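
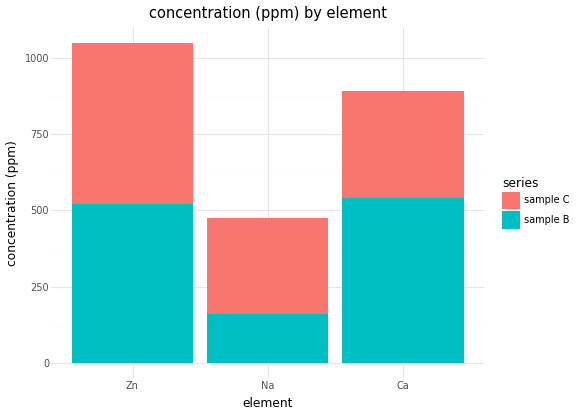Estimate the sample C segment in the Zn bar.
sample C top ≈ 1000, bottom ≈ 500; segment ≈ 500.

≈ 500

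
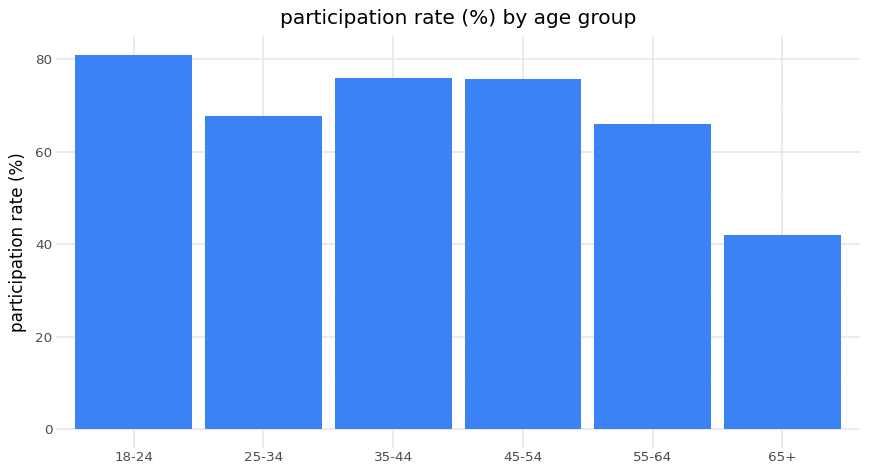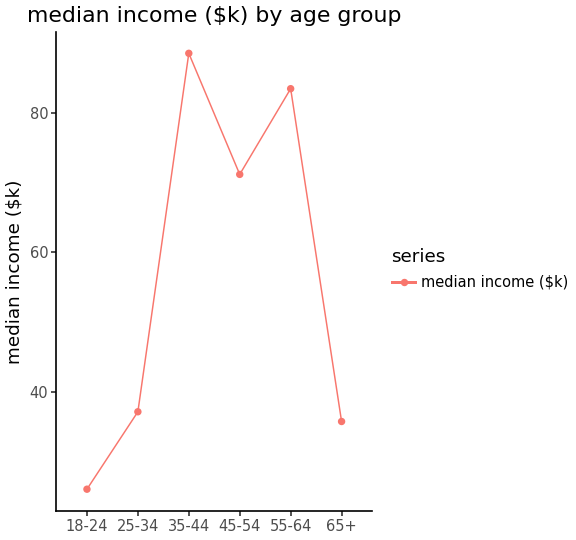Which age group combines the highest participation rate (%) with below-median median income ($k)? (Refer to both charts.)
Chart 2 median median income ($k) ≈ 50; below-median age groups: 18-24, 25-34, 65+. Among those, 18-24 has the highest participation rate (%) (≈ 80).

18-24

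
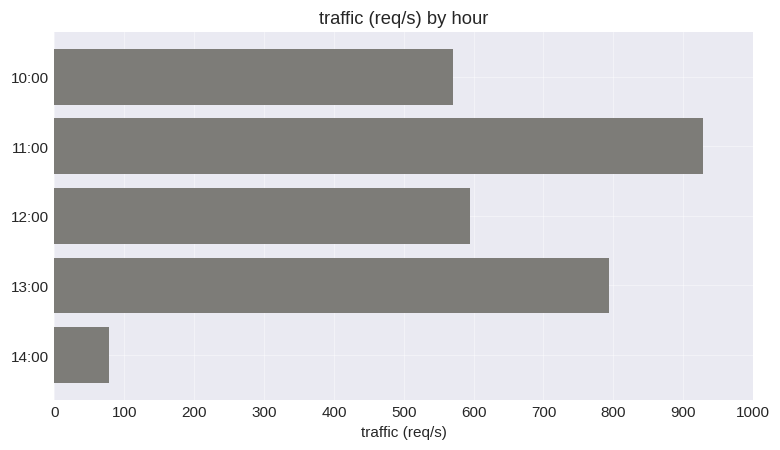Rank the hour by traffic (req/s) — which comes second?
Top 3: 11:00 ≈ 900, 13:00 ≈ 800, 12:00 ≈ 600.

13:00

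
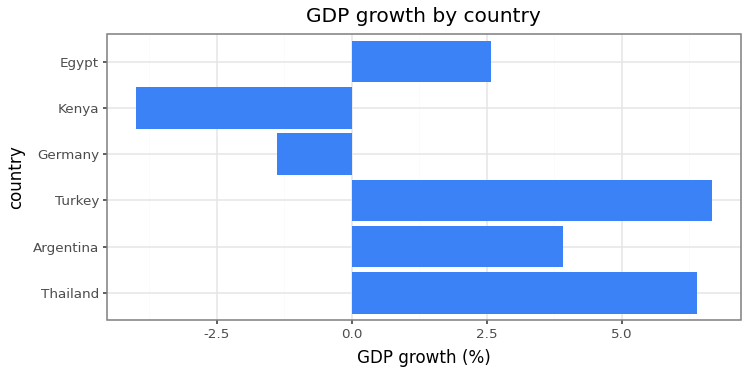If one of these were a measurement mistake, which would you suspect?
Kenya

Kenya ≈ -4; the rest sit between ≈ -1 and ≈ 7.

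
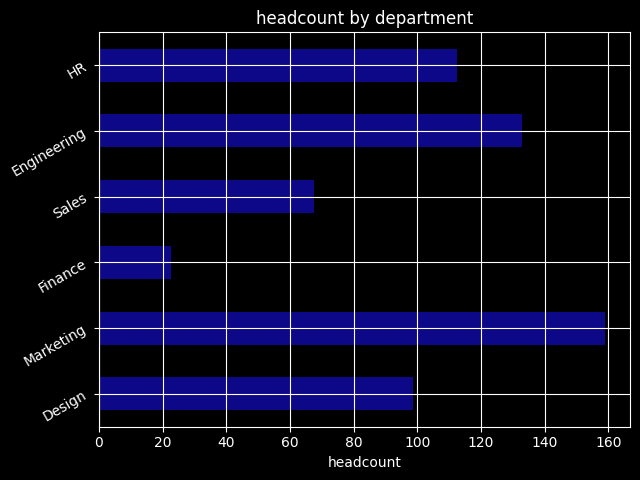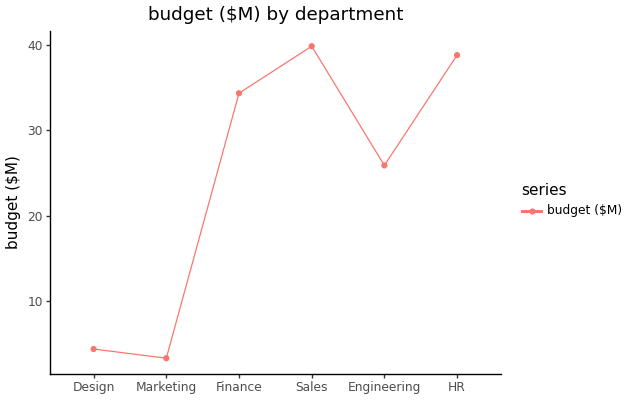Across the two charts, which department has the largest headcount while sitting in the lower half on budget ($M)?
Marketing

Chart 2 median budget ($M) ≈ 30; below-median departments: Design, Marketing, Engineering. Among those, Marketing has the highest headcount (≈ 160).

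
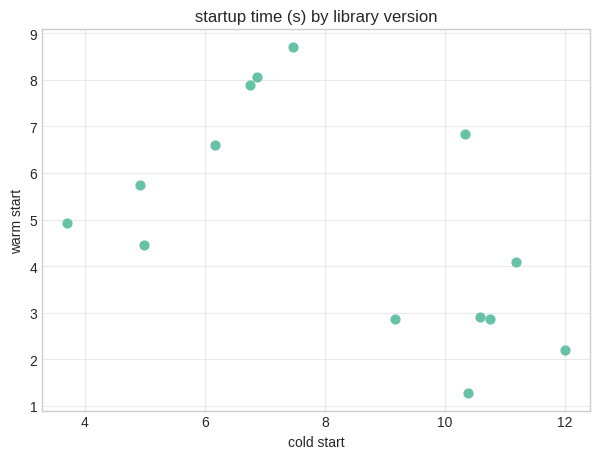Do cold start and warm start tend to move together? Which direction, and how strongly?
negative, moderate

Points are negatively correlated; moderate (|r| ≈ 0.5).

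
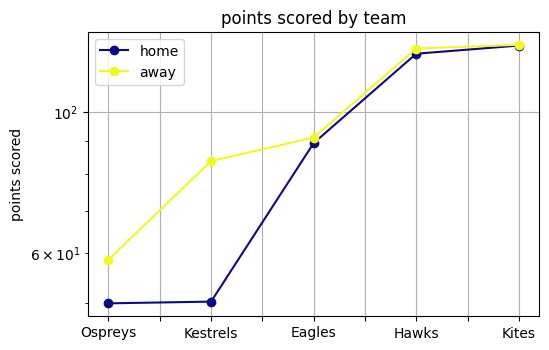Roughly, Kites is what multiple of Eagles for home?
Kites ≈ 130, Eagles ≈ 90; 130/90 ≈ 1.44.

≈ 1.44×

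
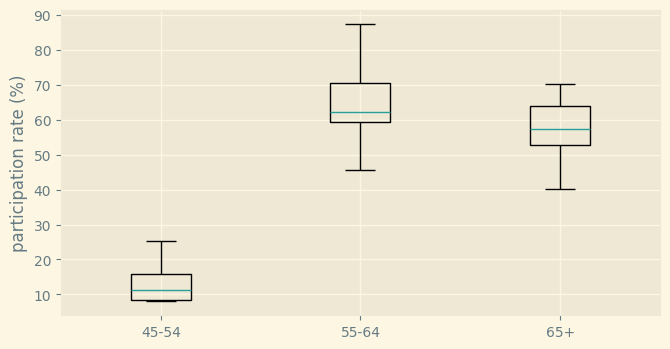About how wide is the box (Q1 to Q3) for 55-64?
Q3 ≈ 70, Q1 ≈ 60; IQR ≈ 10.

≈ 10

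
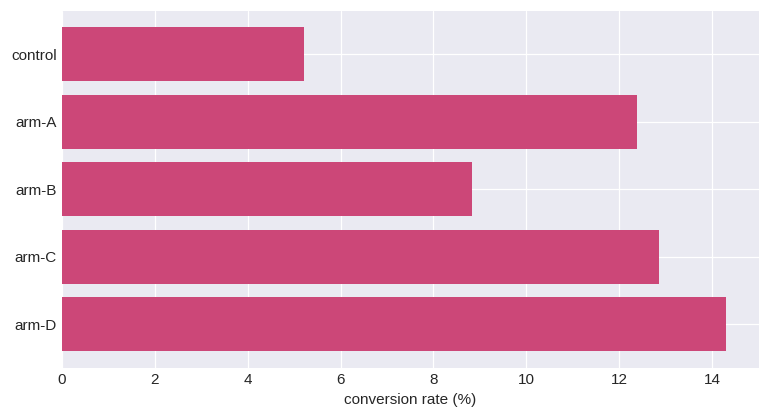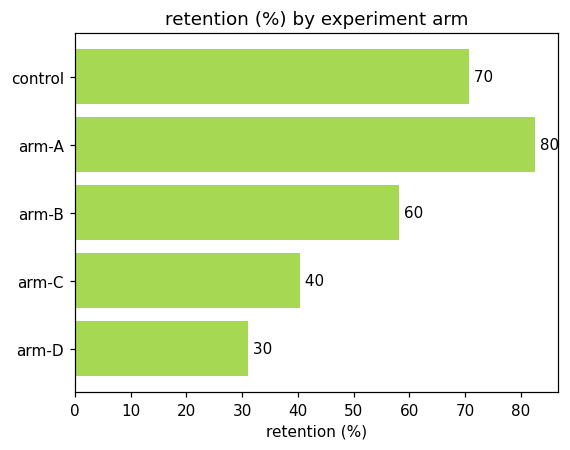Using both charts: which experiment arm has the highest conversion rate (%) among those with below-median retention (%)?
Chart 2 median retention (%) ≈ 60; below-median experiment arms: arm-C, arm-D. Among those, arm-D has the highest conversion rate (%) (≈ 14).

arm-D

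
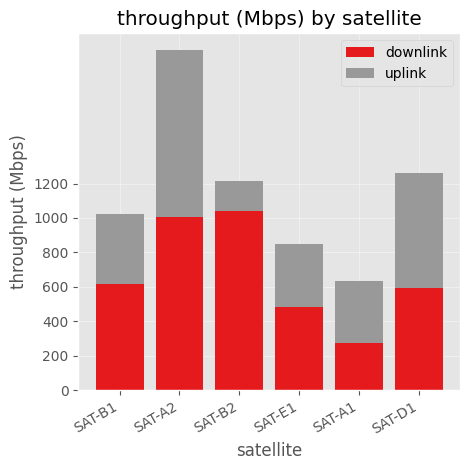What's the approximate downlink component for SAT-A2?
downlink top ≈ 1000, bottom ≈ 0; segment ≈ 1000.

≈ 1000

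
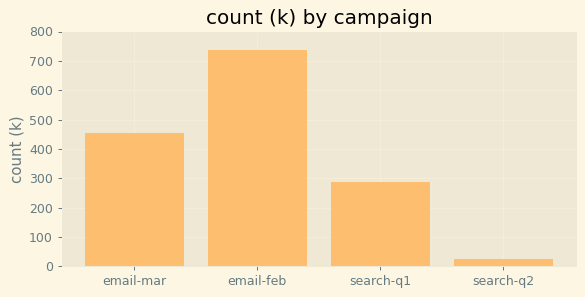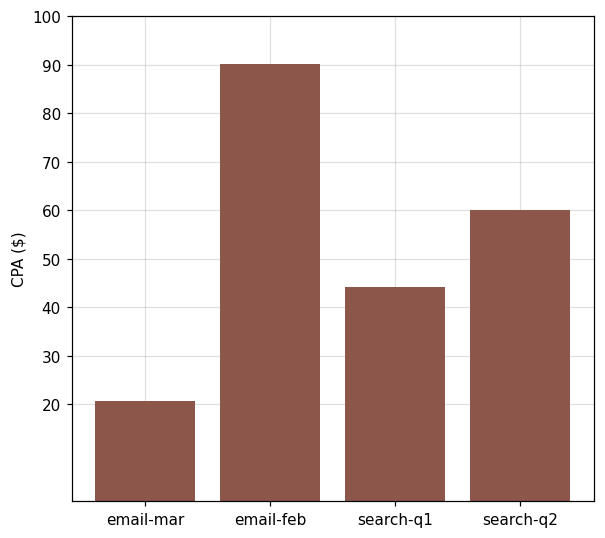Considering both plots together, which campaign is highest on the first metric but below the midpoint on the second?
Chart 2 median CPA ($) ≈ 50; below-median campaigns: email-mar, search-q1. Among those, email-mar has the highest count (k) (≈ 500).

email-mar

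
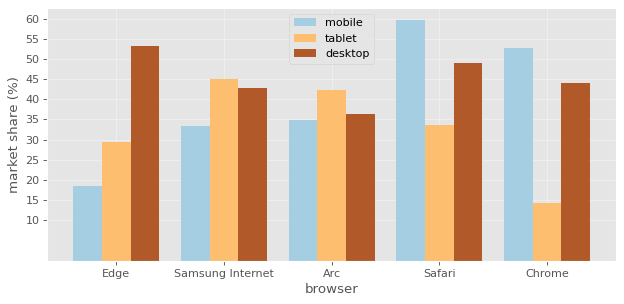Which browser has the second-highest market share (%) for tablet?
Arc

Top 3 for tablet: Samsung Internet ≈ 45, Arc ≈ 40, Safari ≈ 35.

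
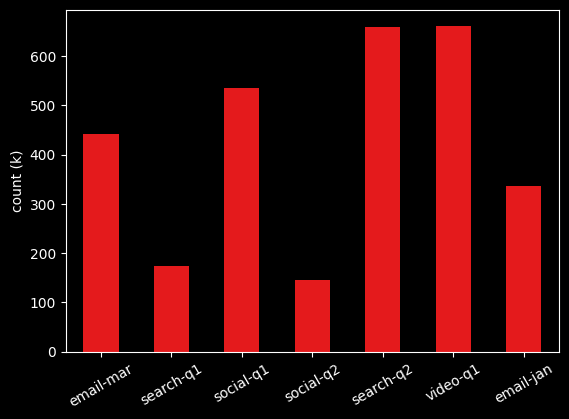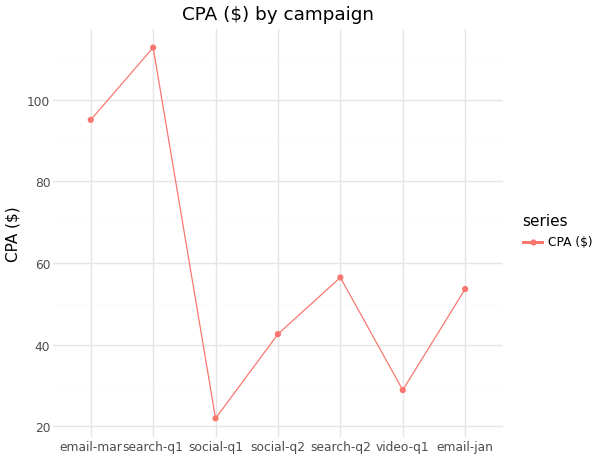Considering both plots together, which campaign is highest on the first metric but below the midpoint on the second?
video-q1

Chart 2 median CPA ($) ≈ 60; below-median campaigns: social-q1, social-q2, video-q1. Among those, video-q1 has the highest count (k) (≈ 700).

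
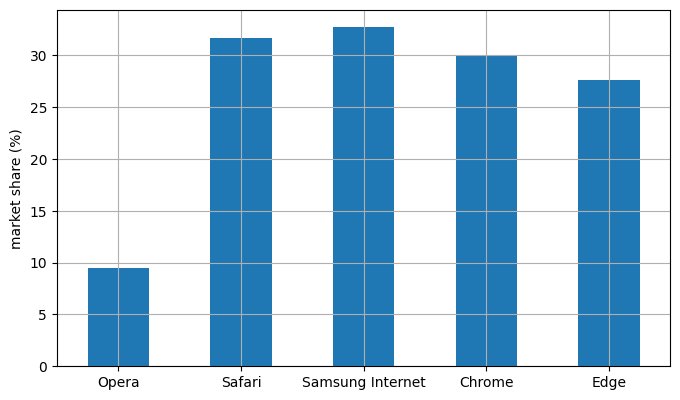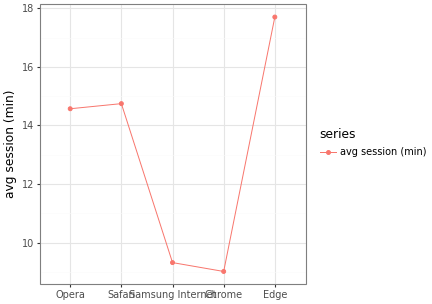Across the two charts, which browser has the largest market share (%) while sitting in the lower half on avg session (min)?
Chart 2 median avg session (min) ≈ 14; below-median browsers: Samsung Internet, Chrome. Among those, Samsung Internet has the highest market share (%) (≈ 35).

Samsung Internet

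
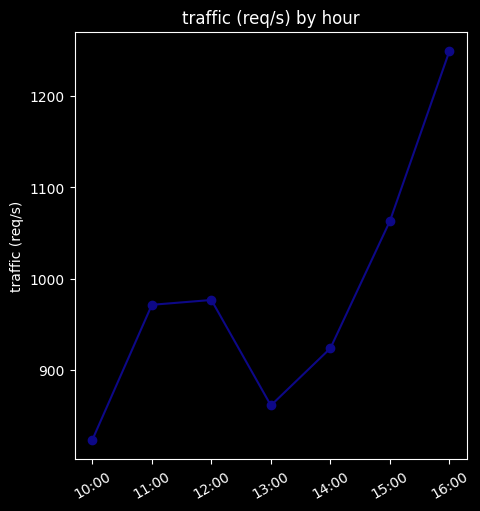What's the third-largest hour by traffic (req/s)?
Top 4: 16:00 ≈ 1250, 15:00 ≈ 1050, 12:00 ≈ 1000, 11:00 ≈ 950.

12:00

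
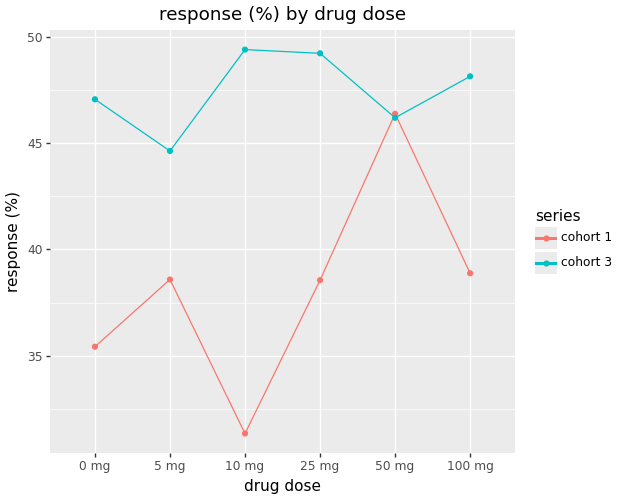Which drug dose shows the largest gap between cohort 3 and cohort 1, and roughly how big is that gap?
10 mg: cohort 3 ≈ 50, cohort 1 ≈ 32 → gap ≈ 18. Next-largest (0 mg) is only ≈ 12.

10 mg, ≈ 18 %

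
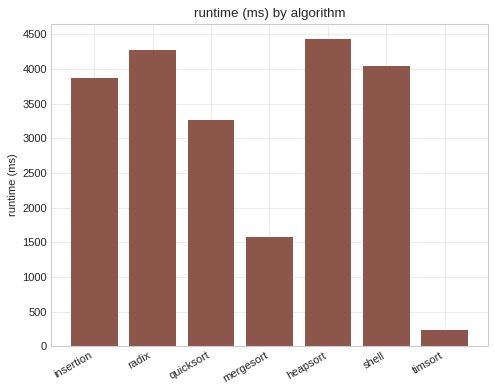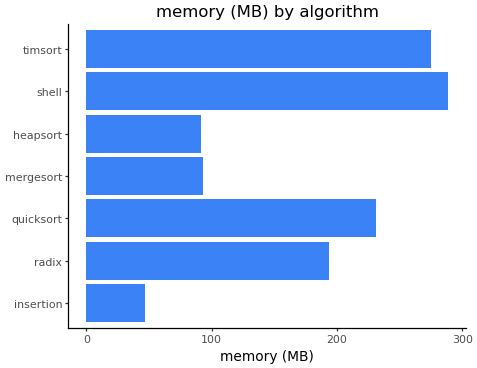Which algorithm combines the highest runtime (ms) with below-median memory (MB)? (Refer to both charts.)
Chart 2 median memory (MB) ≈ 200; below-median algorithms: insertion, mergesort, heapsort. Among those, heapsort has the highest runtime (ms) (≈ 4500).

heapsort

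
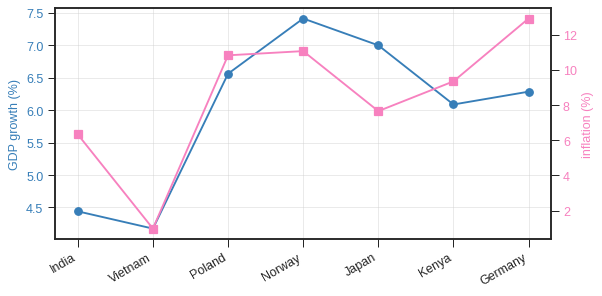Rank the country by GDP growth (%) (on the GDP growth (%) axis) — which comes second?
Top 3 (on the GDP growth (%) axis): Norway ≈ 7.5, Japan ≈ 7.0, Poland ≈ 6.5.

Japan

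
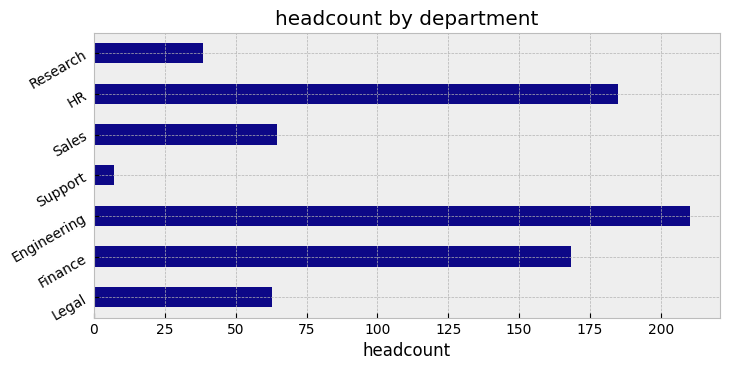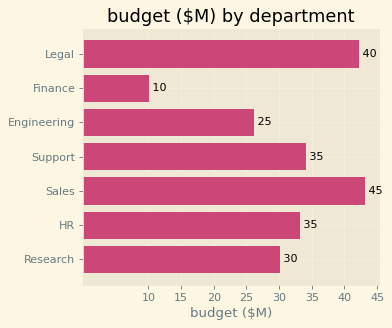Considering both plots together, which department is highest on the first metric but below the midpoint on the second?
Chart 2 median budget ($M) ≈ 35; below-median departments: Finance, Engineering, Research. Among those, Engineering has the highest headcount (≈ 220).

Engineering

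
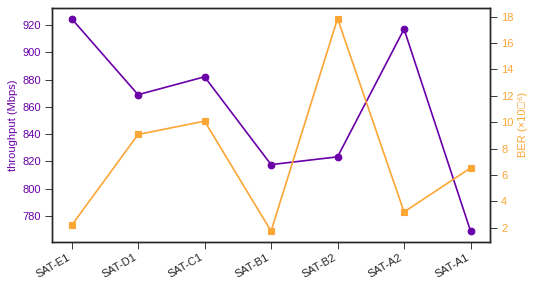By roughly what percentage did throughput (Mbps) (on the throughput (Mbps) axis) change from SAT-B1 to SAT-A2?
≈ +12.2%

SAT-B1 ≈ 820, SAT-A2 ≈ 920; (920 − 820) / 820 ≈ +12.2%.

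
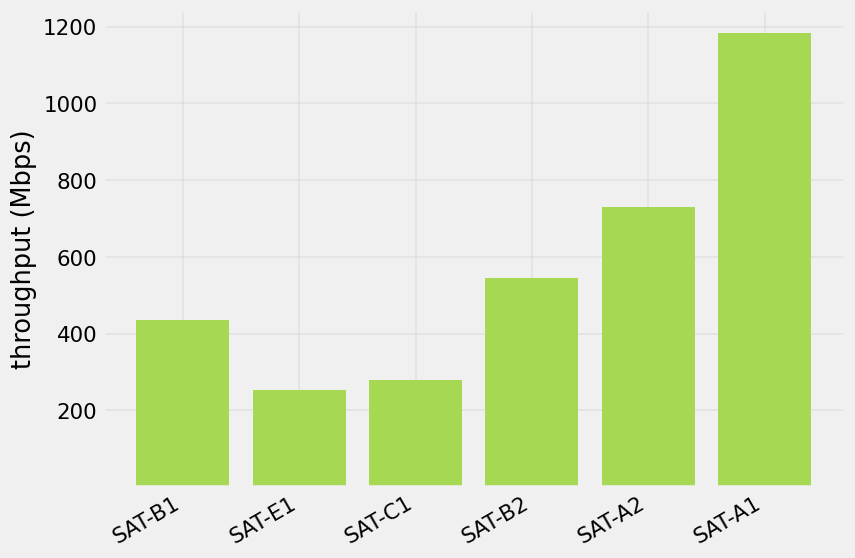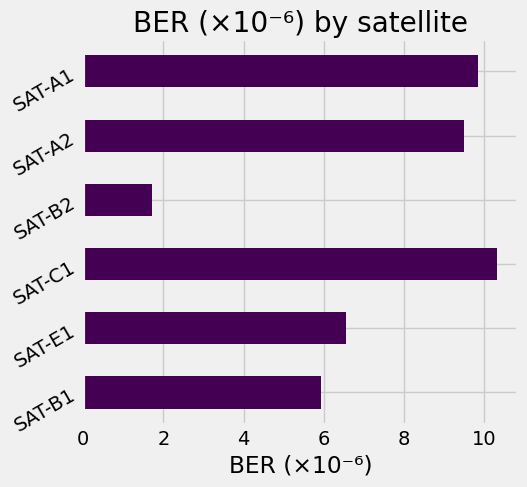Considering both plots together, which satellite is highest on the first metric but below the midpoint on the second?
SAT-B2

Chart 2 median BER (×10⁻⁶) ≈ 8; below-median satellites: SAT-B1, SAT-E1, SAT-B2. Among those, SAT-B2 has the highest throughput (Mbps) (≈ 600).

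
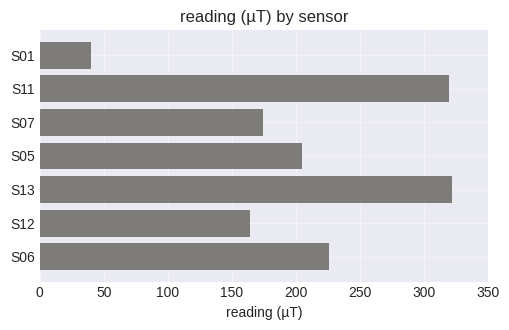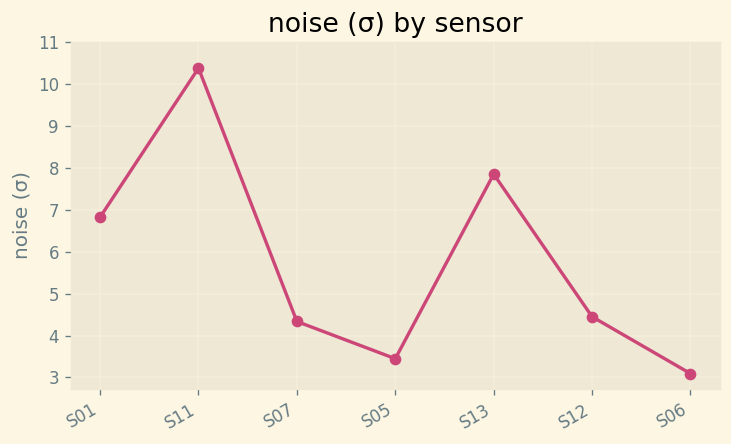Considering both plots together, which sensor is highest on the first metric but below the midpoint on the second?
S06

Chart 2 median noise (σ) ≈ 4; below-median sensors: S07, S05, S06. Among those, S06 has the highest reading (µT) (≈ 250).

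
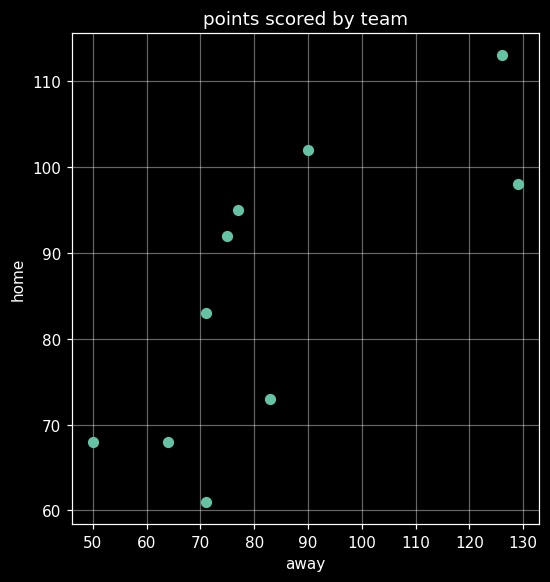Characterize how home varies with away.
positive, strong

Points are positively correlated; strong (|r| ≈ 0.8).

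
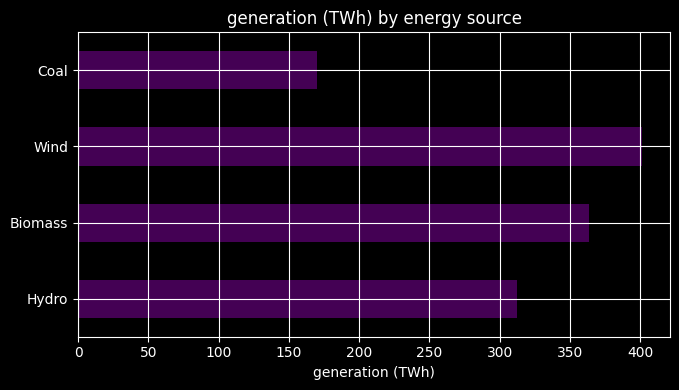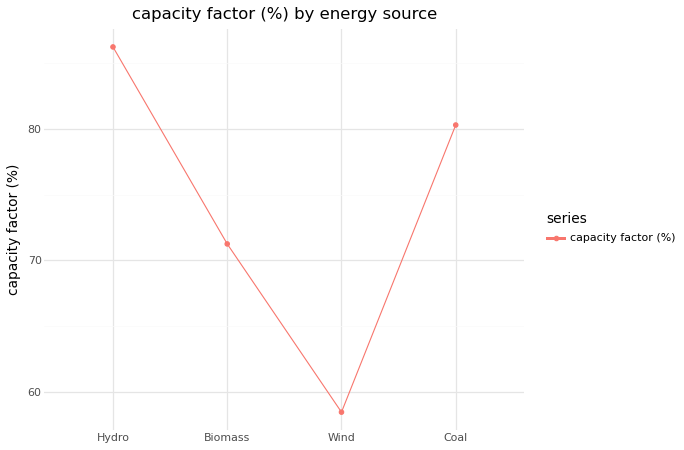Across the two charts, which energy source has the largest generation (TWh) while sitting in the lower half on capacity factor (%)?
Chart 2 median capacity factor (%) ≈ 80; below-median energy sources: Biomass, Wind. Among those, Wind has the highest generation (TWh) (≈ 400).

Wind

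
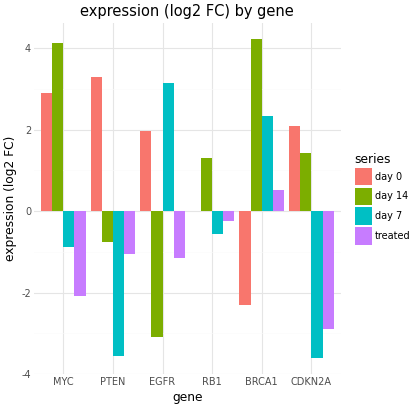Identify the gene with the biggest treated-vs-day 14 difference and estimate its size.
MYC, ≈ 6 log2 FC

MYC: treated ≈ -2, day 14 ≈ 4 → gap ≈ 6. Next-largest (CDKN2A) is only ≈ 4.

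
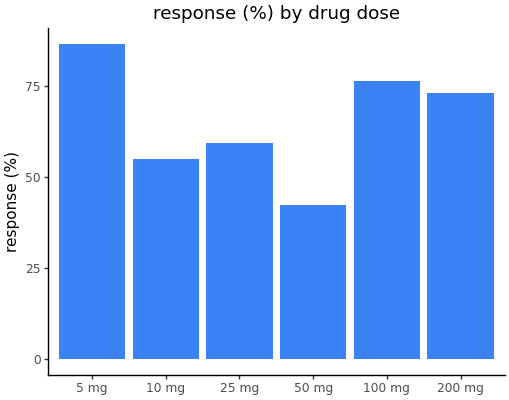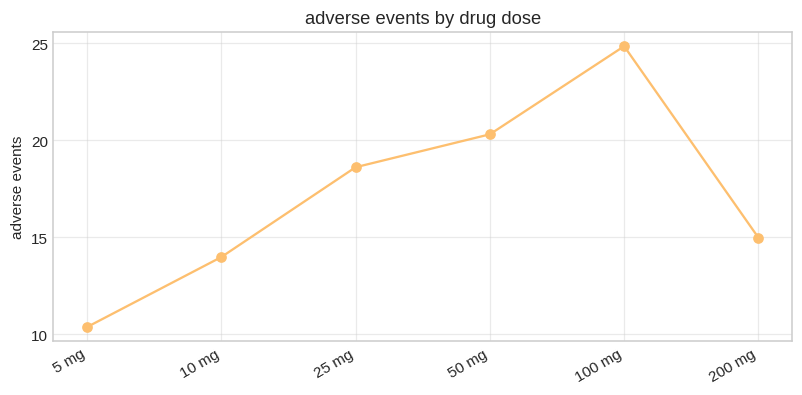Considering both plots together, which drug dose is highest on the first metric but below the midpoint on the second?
5 mg

Chart 2 median adverse events ≈ 15; below-median drug doses: 5 mg, 10 mg, 200 mg. Among those, 5 mg has the highest response (%) (≈ 90).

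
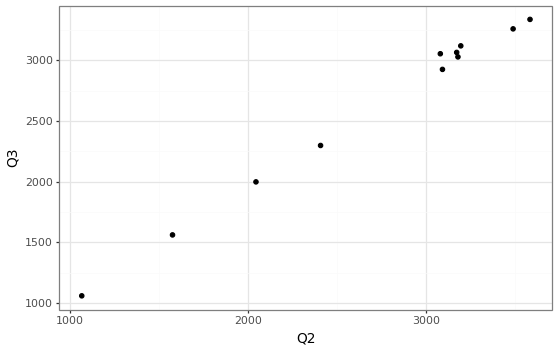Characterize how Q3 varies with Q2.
positive, strong

Points are positively correlated; strong (|r| ≈ 1.0).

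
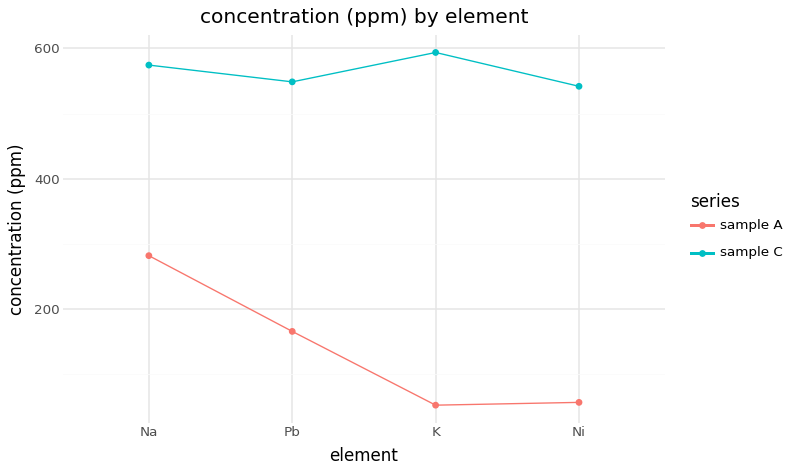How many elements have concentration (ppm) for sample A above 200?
Above 200: Na.

1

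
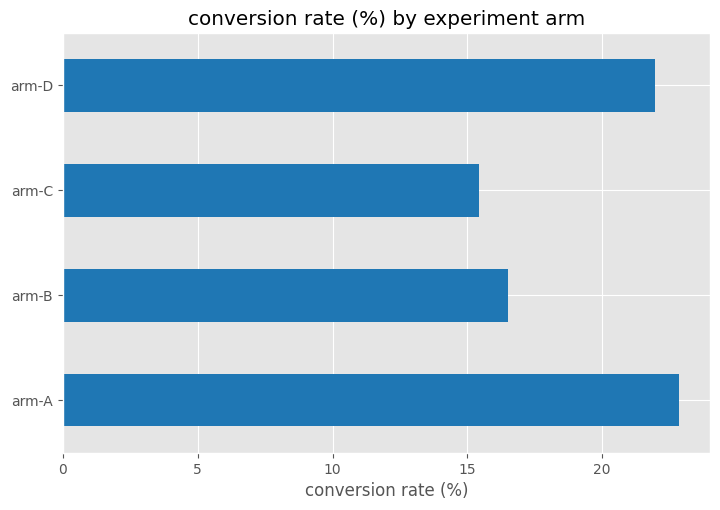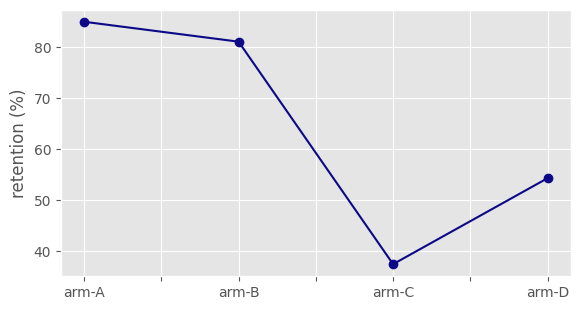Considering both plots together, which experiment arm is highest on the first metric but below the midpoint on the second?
arm-D

Chart 2 median retention (%) ≈ 70; below-median experiment arms: arm-C, arm-D. Among those, arm-D has the highest conversion rate (%) (≈ 20).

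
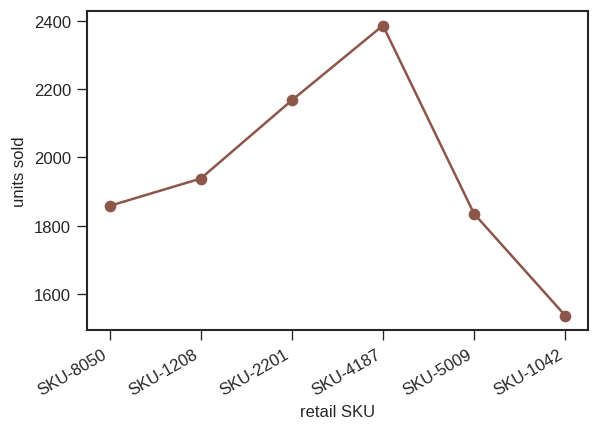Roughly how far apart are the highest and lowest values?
≈ 900

Max SKU-4187 ≈ 2400, min SKU-1042 ≈ 1500; range ≈ 900.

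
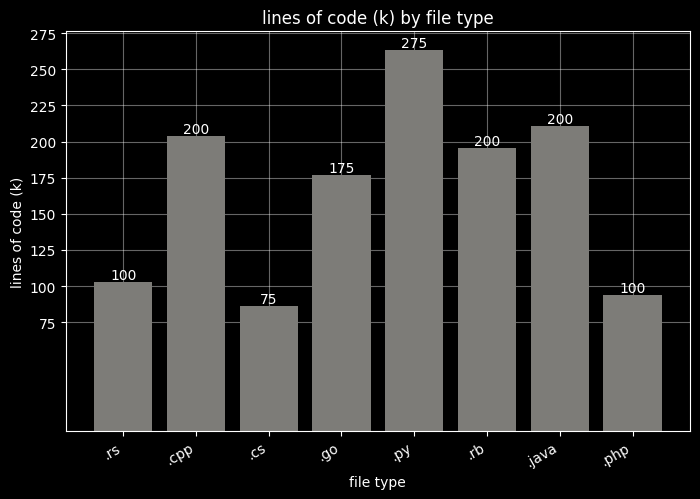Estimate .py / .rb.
.py ≈ 275, .rb ≈ 200; 275/200 ≈ 1.38.

≈ 1.38×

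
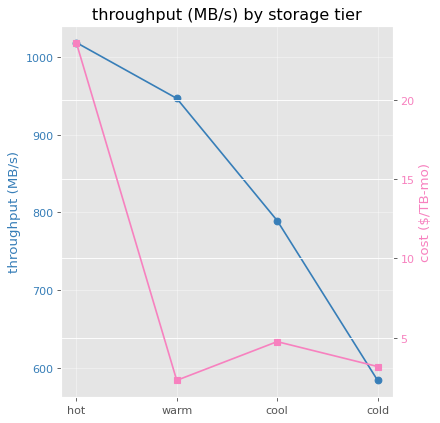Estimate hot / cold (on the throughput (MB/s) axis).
≈ 1.67×

hot ≈ 1000, cold ≈ 600; 1000/600 ≈ 1.67.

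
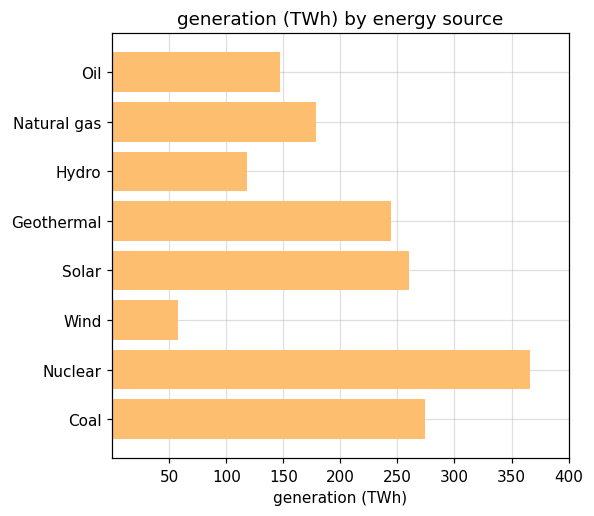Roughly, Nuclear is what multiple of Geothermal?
≈ 1.4×

Nuclear ≈ 350, Geothermal ≈ 250; 350/250 ≈ 1.4.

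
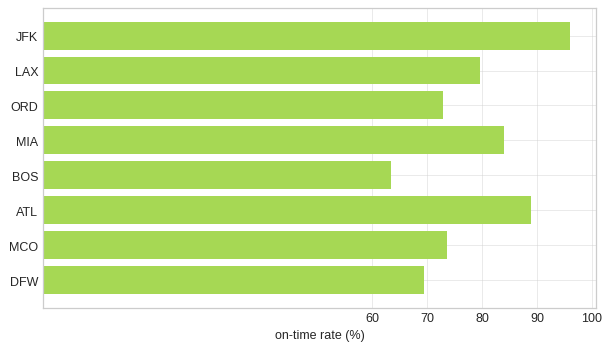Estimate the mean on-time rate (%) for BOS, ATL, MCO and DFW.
(60 + 90 + 70 + 70) / 4 ≈ 72.

≈ 72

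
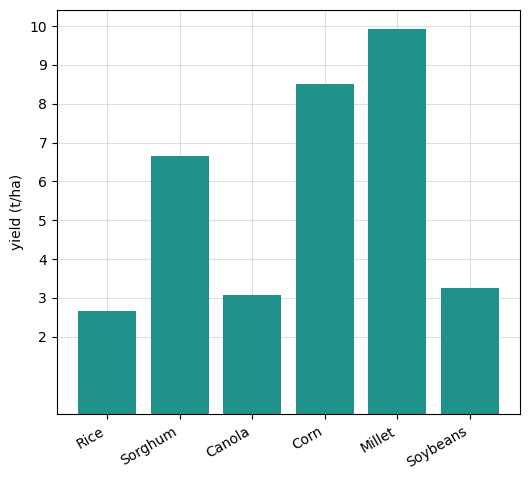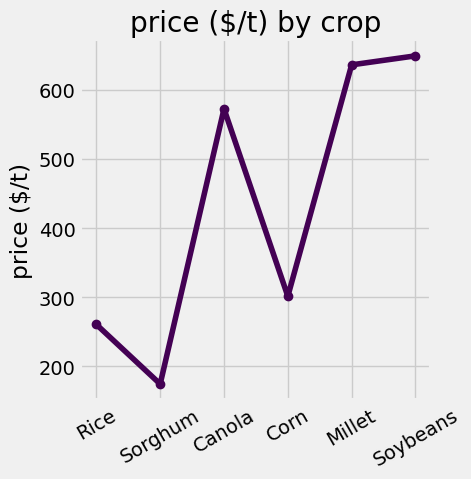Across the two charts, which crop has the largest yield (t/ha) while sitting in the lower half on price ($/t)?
Chart 2 median price ($/t) ≈ 400; below-median crops: Rice, Sorghum, Corn. Among those, Corn has the highest yield (t/ha) (≈ 9).

Corn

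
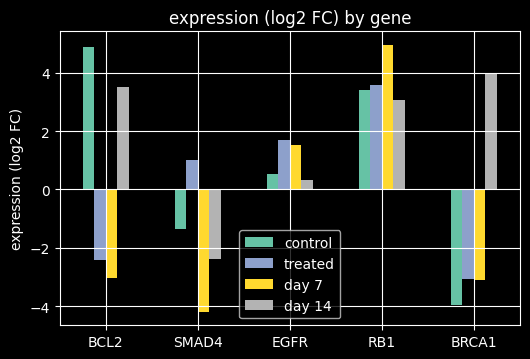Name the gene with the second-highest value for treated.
EGFR

Top 3 for treated: RB1 ≈ 4, EGFR ≈ 2, SMAD4 ≈ 1.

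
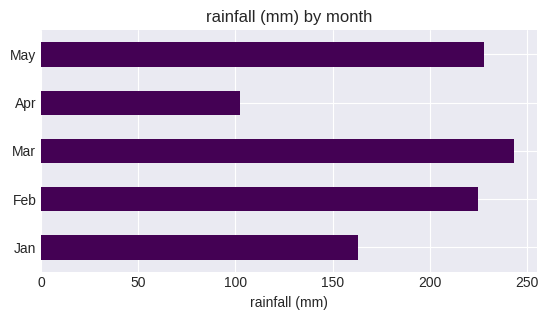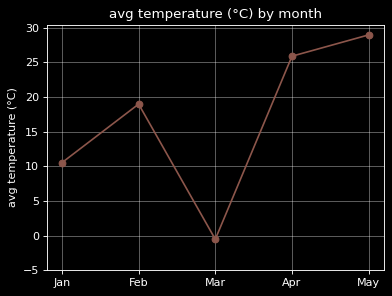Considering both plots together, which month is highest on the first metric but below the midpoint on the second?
Mar

Chart 2 median avg temperature (°C) ≈ 20; below-median months: Jan, Mar. Among those, Mar has the highest rainfall (mm) (≈ 250).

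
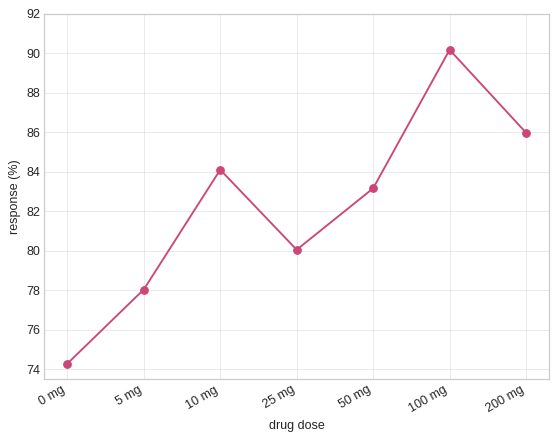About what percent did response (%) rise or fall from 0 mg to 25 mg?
≈ +8.1%

0 mg ≈ 74, 25 mg ≈ 80; (80 − 74) / 74 ≈ +8.1%.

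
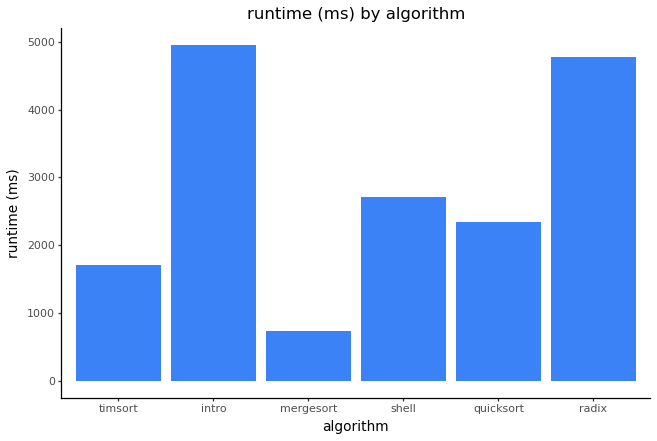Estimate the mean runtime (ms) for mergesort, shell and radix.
≈ 2667

(500 + 2500 + 5000) / 3 ≈ 2667.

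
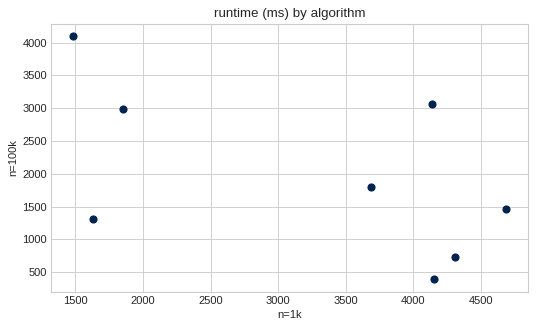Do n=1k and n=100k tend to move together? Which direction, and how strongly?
Points are negatively correlated; moderate (|r| ≈ 0.6).

negative, moderate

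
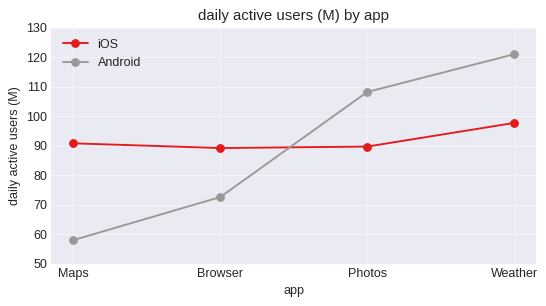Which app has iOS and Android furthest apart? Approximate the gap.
Maps, ≈ 30 M

Maps: iOS ≈ 90, Android ≈ 60 → gap ≈ 30. Next-largest (Weather) is only ≈ 20.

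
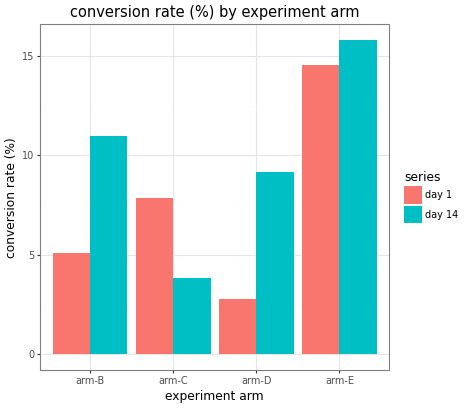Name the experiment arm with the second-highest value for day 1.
arm-C

Top 3 for day 1: arm-E ≈ 14, arm-C ≈ 8, arm-B ≈ 6.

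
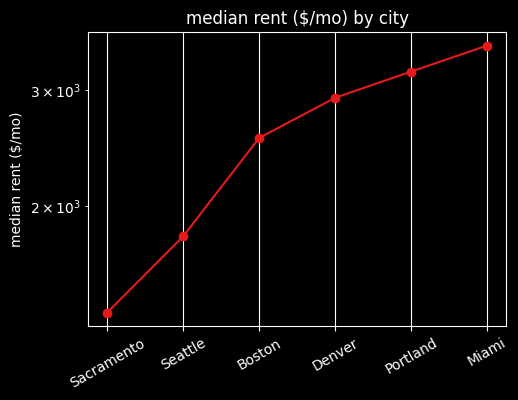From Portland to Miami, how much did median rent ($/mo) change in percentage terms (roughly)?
Portland ≈ 3200, Miami ≈ 3600; (3600 − 3200) / 3200 ≈ +12.5%.

≈ +12.5%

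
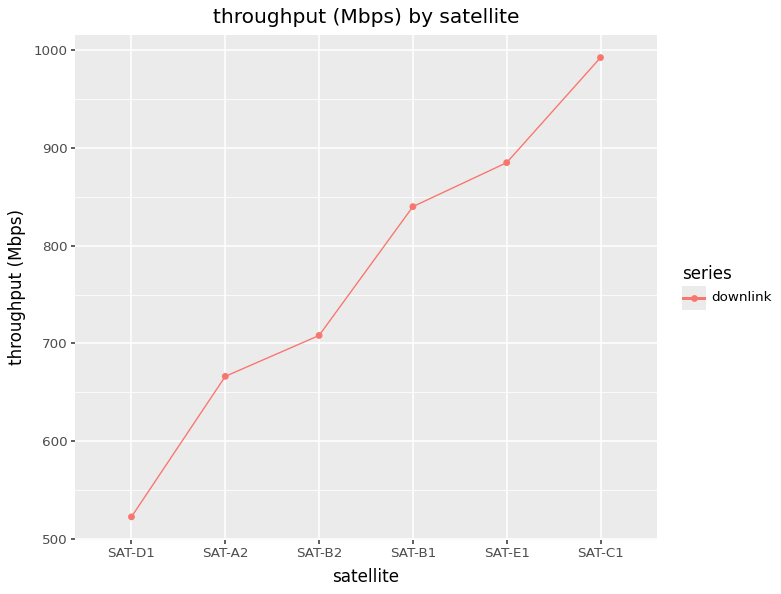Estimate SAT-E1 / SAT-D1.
≈ 1.8×

SAT-E1 ≈ 900, SAT-D1 ≈ 500; 900/500 ≈ 1.8.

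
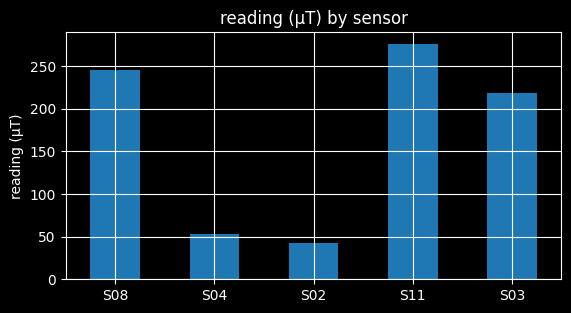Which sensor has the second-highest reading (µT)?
Top 3: S11 ≈ 275, S08 ≈ 250, S03 ≈ 225.

S08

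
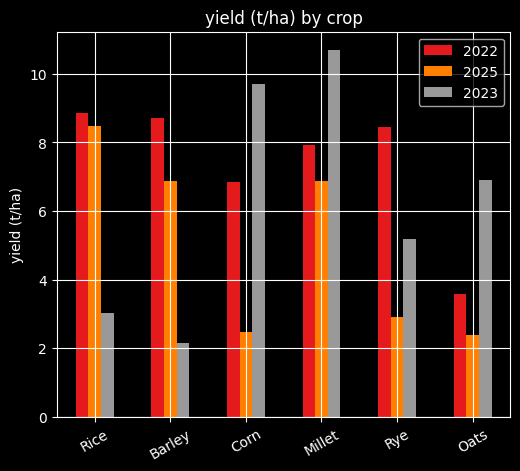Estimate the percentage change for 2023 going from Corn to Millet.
Corn ≈ 10, Millet ≈ 11; (11 − 10) / 10 ≈ +10%.

≈ +10%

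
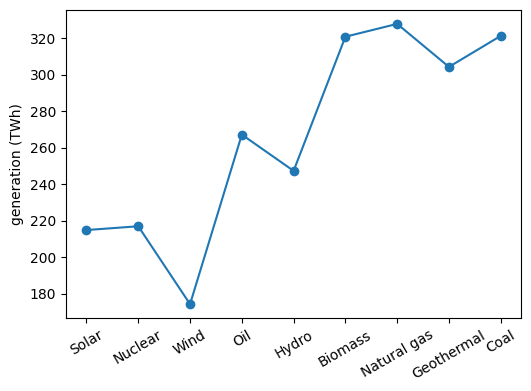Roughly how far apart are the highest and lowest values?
Max Natural gas ≈ 320, min Wind ≈ 180; range ≈ 140.

≈ 140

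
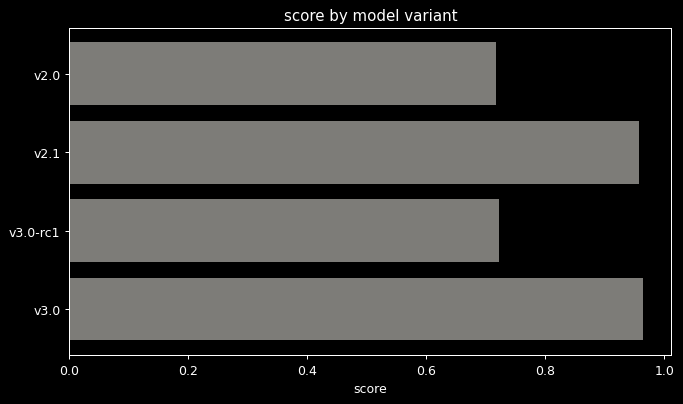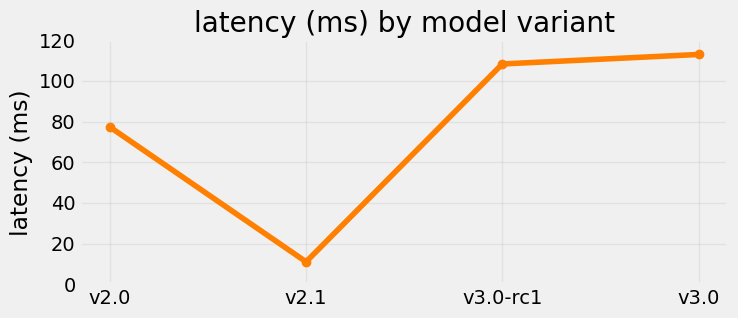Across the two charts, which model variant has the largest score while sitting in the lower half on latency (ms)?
v2.1

Chart 2 median latency (ms) ≈ 100; below-median model variants: v2.0, v2.1. Among those, v2.1 has the highest score (≈ 1).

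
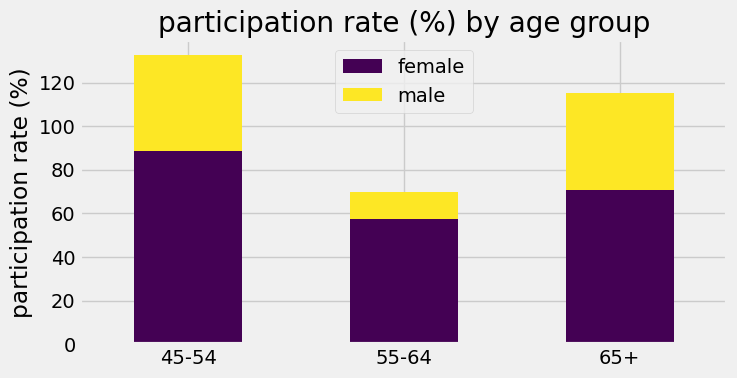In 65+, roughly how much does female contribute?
≈ 80

female top ≈ 80, bottom ≈ 0; segment ≈ 80.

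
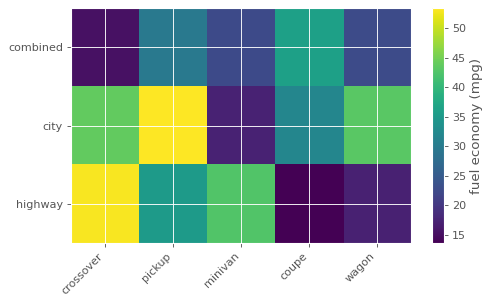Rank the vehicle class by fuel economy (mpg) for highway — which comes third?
pickup

Top 4 for highway: crossover ≈ 55, minivan ≈ 45, pickup ≈ 35, wagon ≈ 15.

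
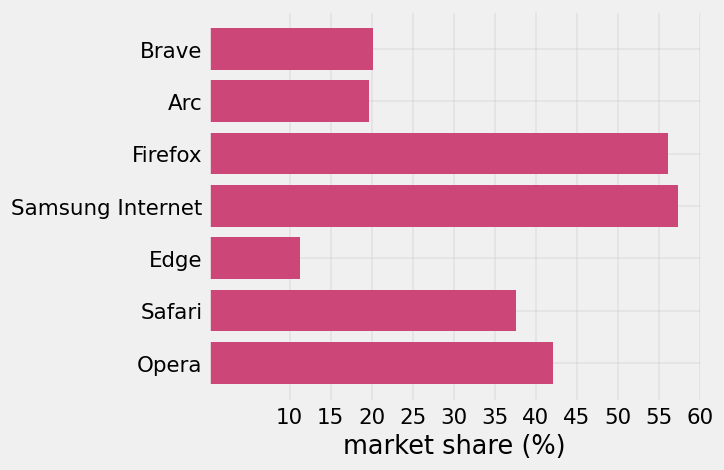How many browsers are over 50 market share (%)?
Above 50: Firefox, Samsung Internet.

2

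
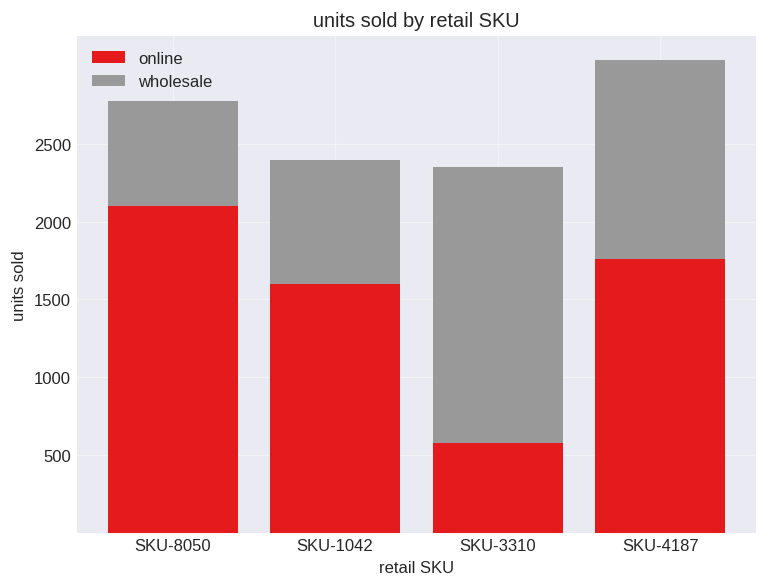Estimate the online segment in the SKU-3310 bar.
≈ 500

online top ≈ 500, bottom ≈ 0; segment ≈ 500.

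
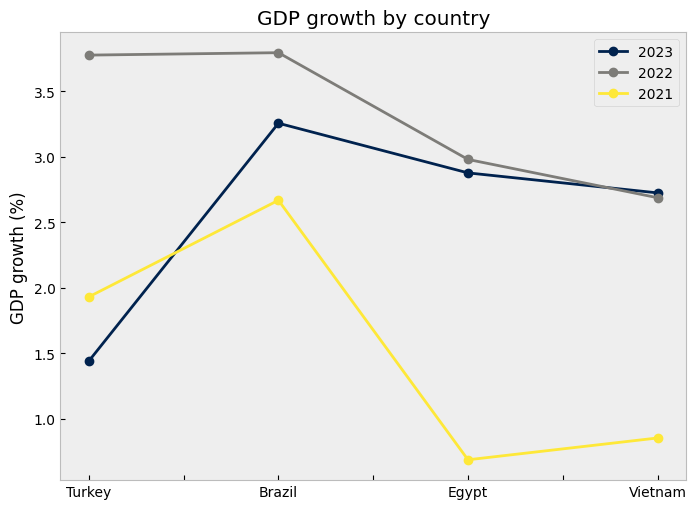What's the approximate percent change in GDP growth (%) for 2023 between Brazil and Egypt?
Brazil ≈ 3.5, Egypt ≈ 3.0; (3.0 − 3.5) / 3.5 ≈ -14.3%.

≈ -14.3%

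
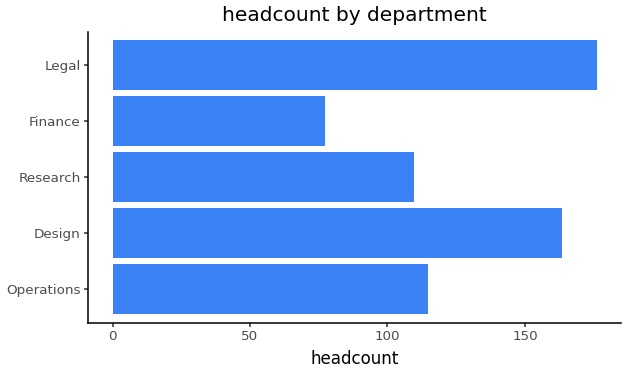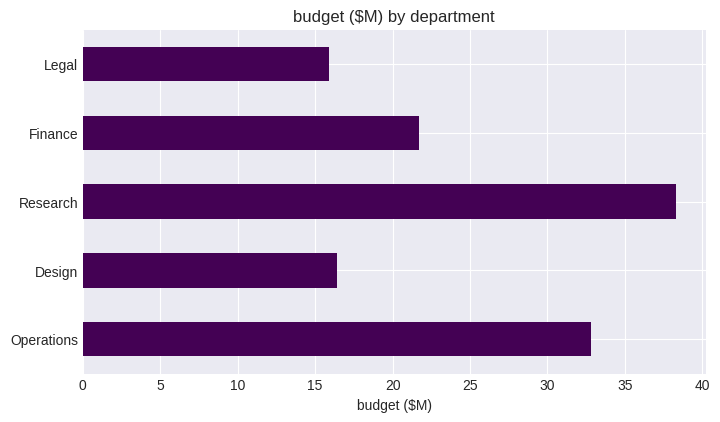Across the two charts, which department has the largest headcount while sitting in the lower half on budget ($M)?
Legal

Chart 2 median budget ($M) ≈ 20; below-median departments: Design, Legal. Among those, Legal has the highest headcount (≈ 180).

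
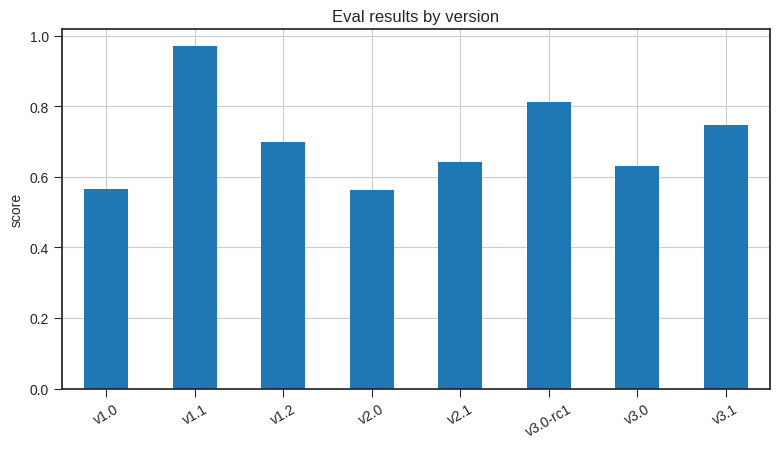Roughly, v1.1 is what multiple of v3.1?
≈ 1.43×

v1.1 ≈ 1.0, v3.1 ≈ 0.7; 1.0/0.7 ≈ 1.43.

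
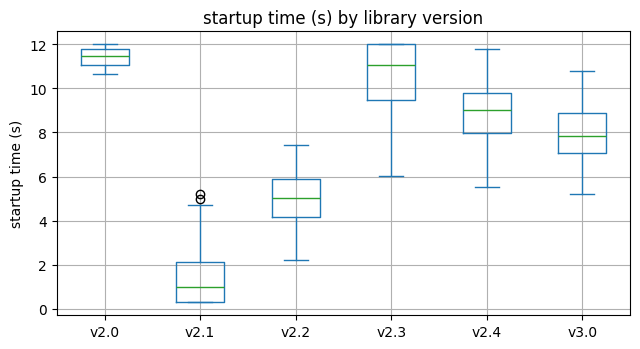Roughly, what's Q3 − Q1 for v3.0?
≈ 2

Q3 ≈ 9, Q1 ≈ 7; IQR ≈ 2.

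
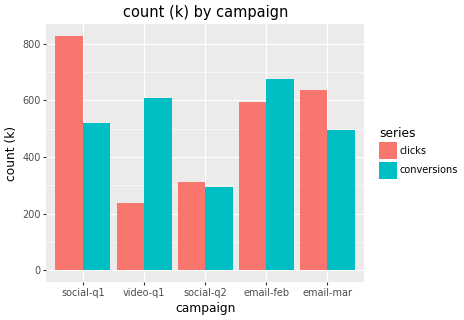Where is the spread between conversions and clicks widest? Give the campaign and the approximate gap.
video-q1: conversions ≈ 600, clicks ≈ 200 → gap ≈ 400. Next-largest (social-q1) is only ≈ 300.

video-q1, ≈ 400 k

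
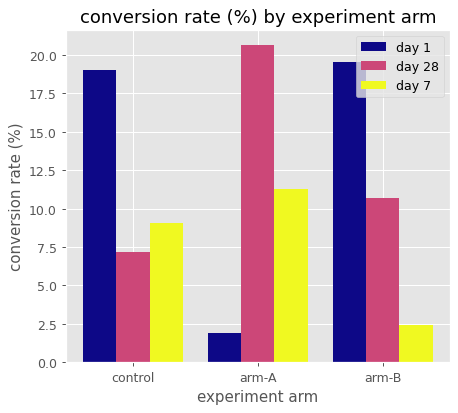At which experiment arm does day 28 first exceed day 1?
control: day 28 ≈ 8 vs day 1 ≈ 20 (not yet); arm-A: day 28 ≈ 20 vs day 1 ≈ 2 (first crossover).

arm-A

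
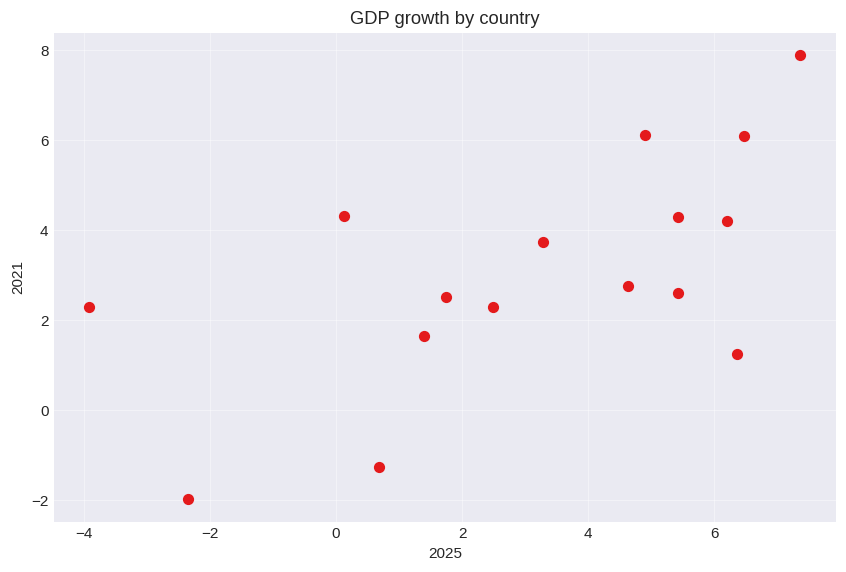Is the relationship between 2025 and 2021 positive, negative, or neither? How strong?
positive, moderate

Points are positively correlated; moderate (|r| ≈ 0.6).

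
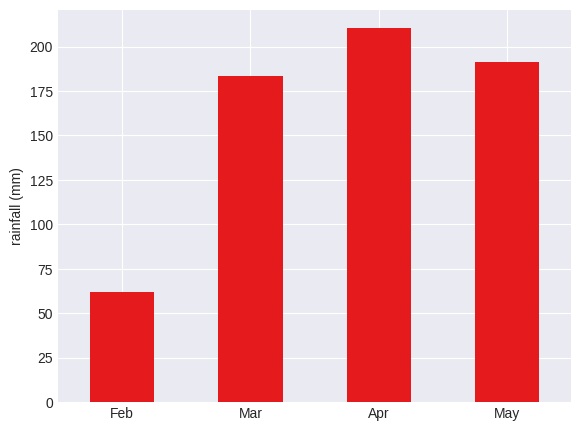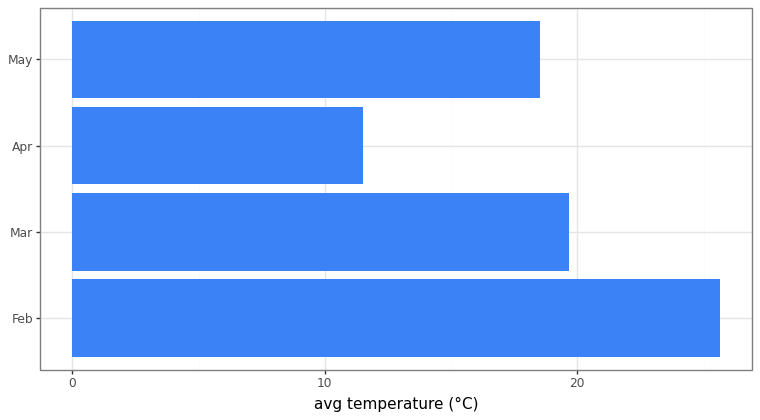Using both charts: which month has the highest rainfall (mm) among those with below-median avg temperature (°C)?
Apr

Chart 2 median avg temperature (°C) ≈ 20; below-median months: Apr, May. Among those, Apr has the highest rainfall (mm) (≈ 220).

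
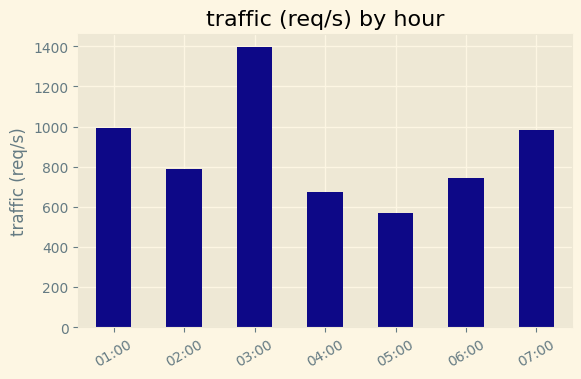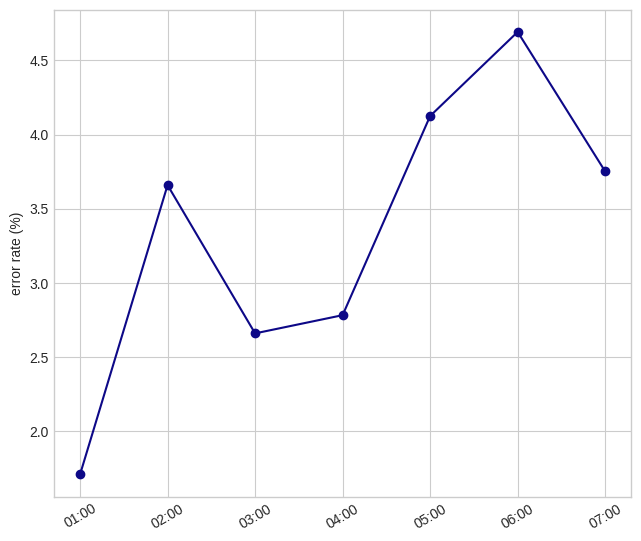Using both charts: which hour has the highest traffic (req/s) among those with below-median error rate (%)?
Chart 2 median error rate (%) ≈ 3.5; below-median hours: 01:00, 03:00, 04:00. Among those, 03:00 has the highest traffic (req/s) (≈ 1400).

03:00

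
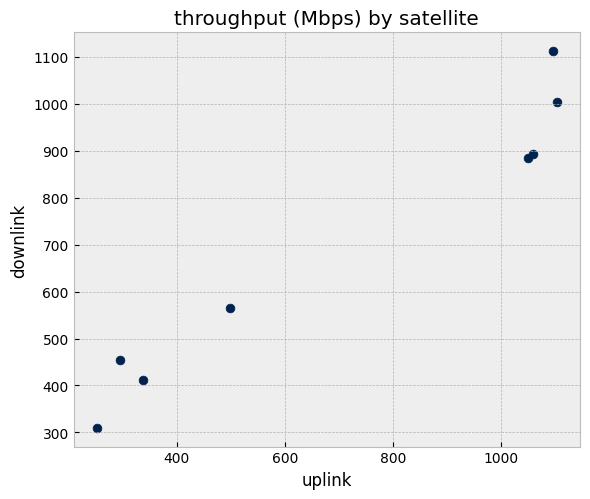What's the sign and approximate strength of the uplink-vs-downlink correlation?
Points are positively correlated; strong (|r| ≈ 1.0).

positive, strong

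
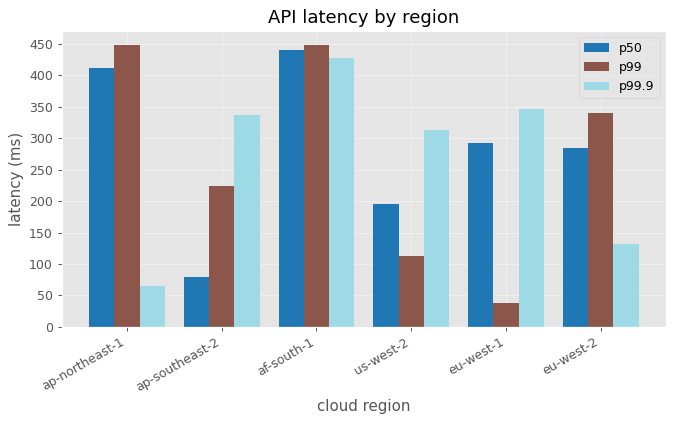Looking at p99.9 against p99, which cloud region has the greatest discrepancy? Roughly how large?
ap-northeast-1: p99.9 ≈ 50, p99 ≈ 450 → gap ≈ 400. Next-largest (eu-west-1) is only ≈ 300.

ap-northeast-1, ≈ 400 ms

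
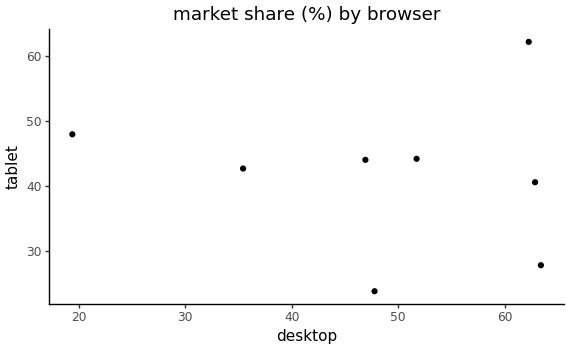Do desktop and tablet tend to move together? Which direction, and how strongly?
no clear correlation

Points are roughly uncorrelated; weak (|r| ≈ 0.1).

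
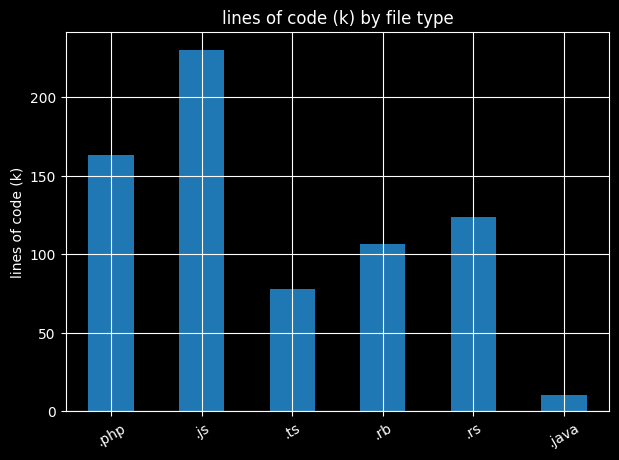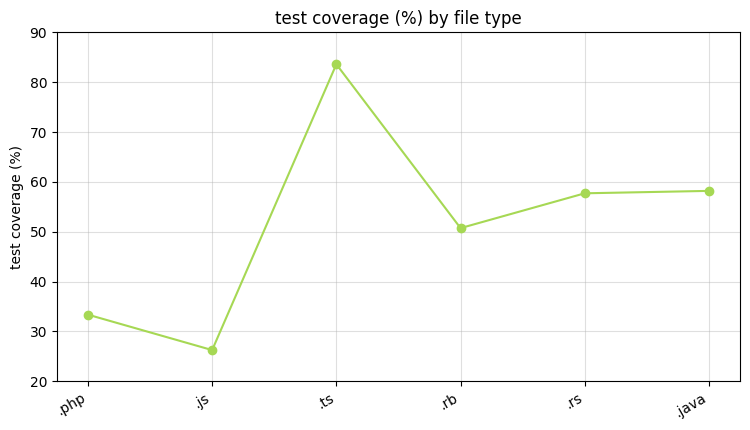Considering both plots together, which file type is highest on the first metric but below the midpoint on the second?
.js

Chart 2 median test coverage (%) ≈ 50; below-median file types: .php, .js, .rb. Among those, .js has the highest lines of code (k) (≈ 225).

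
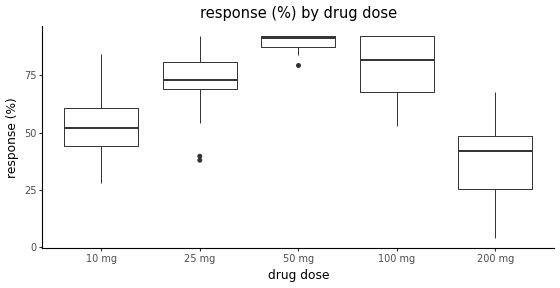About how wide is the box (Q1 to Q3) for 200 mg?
≈ 25

Q3 ≈ 50, Q1 ≈ 25; IQR ≈ 25.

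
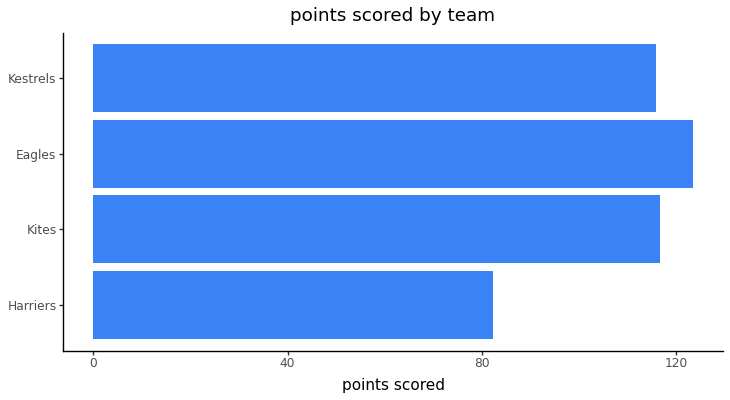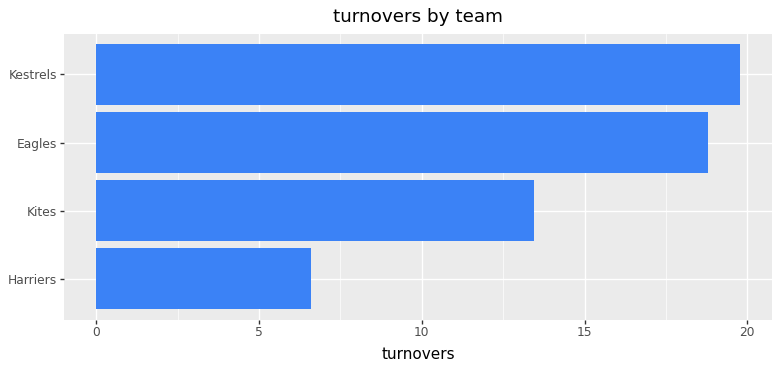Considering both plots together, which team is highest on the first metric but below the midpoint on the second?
Chart 2 median turnovers ≈ 16; below-median teams: Harriers, Kites. Among those, Kites has the highest points scored (≈ 120).

Kites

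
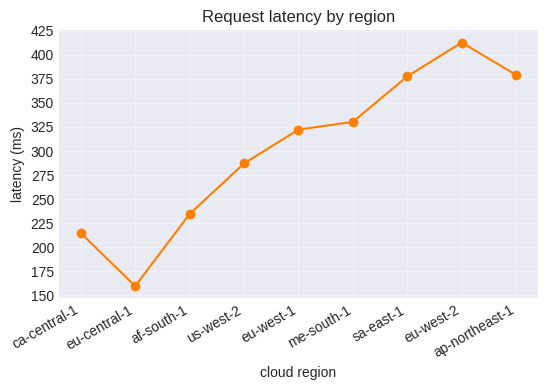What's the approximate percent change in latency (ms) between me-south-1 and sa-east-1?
≈ +15.4%

me-south-1 ≈ 325, sa-east-1 ≈ 375; (375 − 325) / 325 ≈ +15.4%.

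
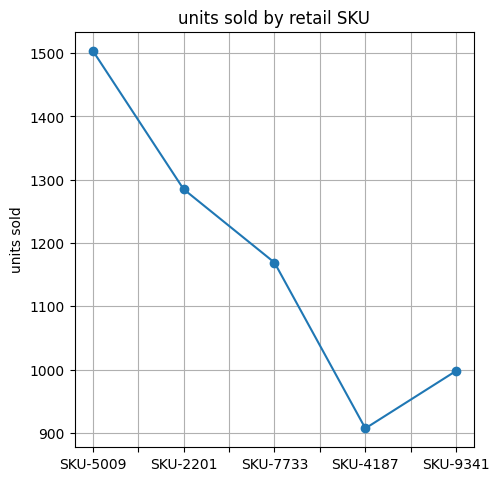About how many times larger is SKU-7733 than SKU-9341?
SKU-7733 ≈ 1150, SKU-9341 ≈ 1000; 1150/1000 ≈ 1.15.

≈ 1.15×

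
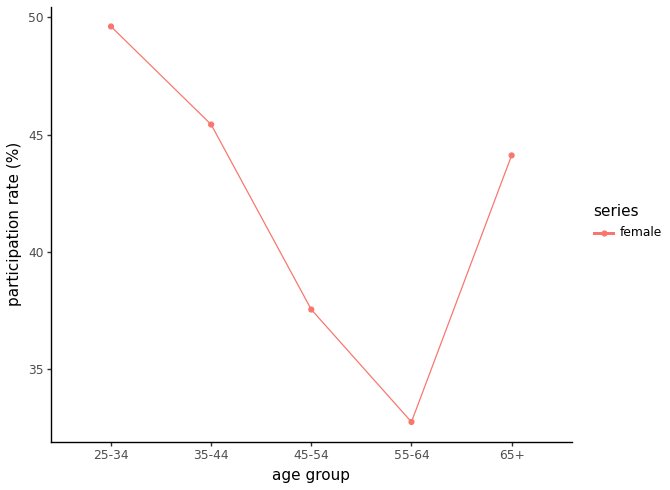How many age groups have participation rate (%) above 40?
Above 40: 25-34, 35-44, 65+.

3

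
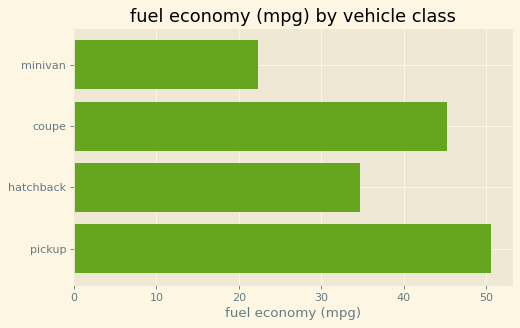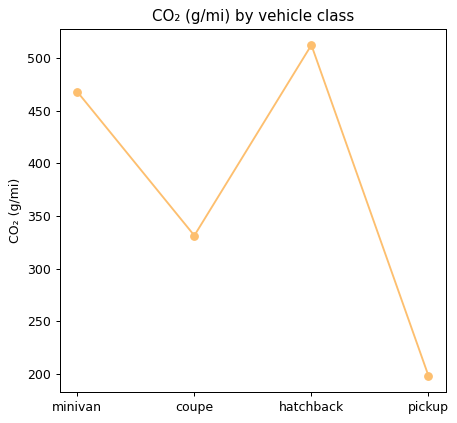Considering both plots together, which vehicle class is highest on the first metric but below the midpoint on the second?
Chart 2 median CO₂ (g/mi) ≈ 400; below-median vehicle classes: coupe, pickup. Among those, pickup has the highest fuel economy (mpg) (≈ 50).

pickup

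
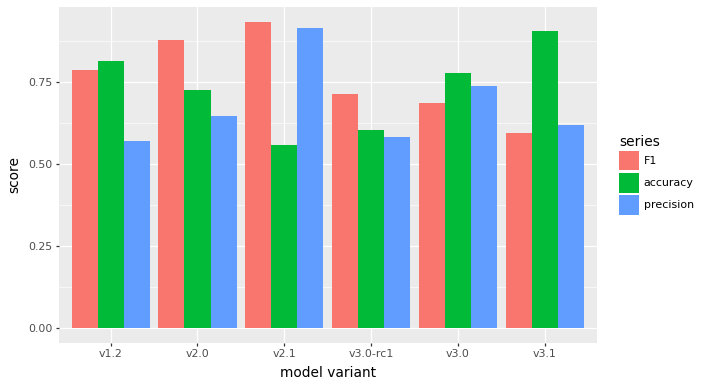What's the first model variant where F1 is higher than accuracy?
v2.0

v1.2: F1 ≈ 0.8 vs accuracy ≈ 0.8 (not yet); v2.0: F1 ≈ 0.9 vs accuracy ≈ 0.7 (first crossover).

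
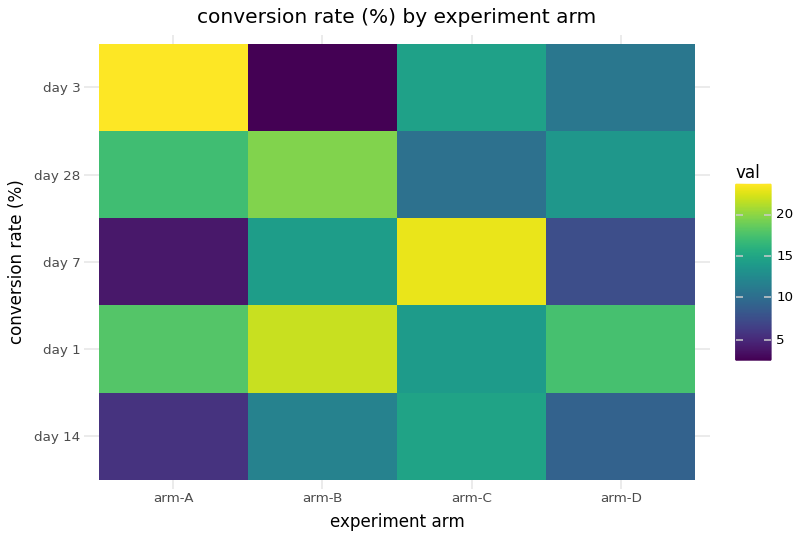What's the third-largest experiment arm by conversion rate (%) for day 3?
Top 4 for day 3: arm-A ≈ 24, arm-C ≈ 14, arm-D ≈ 10, arm-B ≈ 2.

arm-D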